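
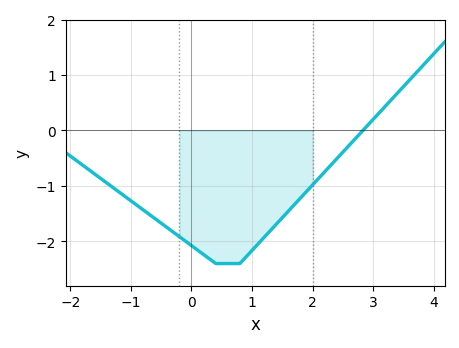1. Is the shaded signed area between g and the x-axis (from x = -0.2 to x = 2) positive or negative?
negative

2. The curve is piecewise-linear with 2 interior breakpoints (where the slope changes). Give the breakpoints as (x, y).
(0.4, -2.4); (0.8, -2.4)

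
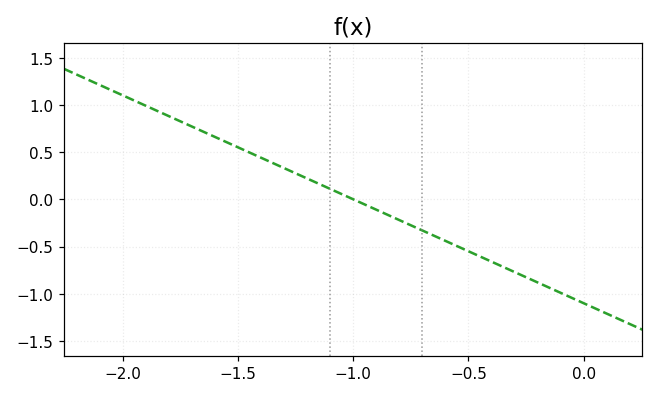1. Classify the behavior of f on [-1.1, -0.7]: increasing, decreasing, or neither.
decreasing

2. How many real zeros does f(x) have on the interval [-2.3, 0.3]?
1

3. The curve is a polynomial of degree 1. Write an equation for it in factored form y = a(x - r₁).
y = -1.1(x + 1)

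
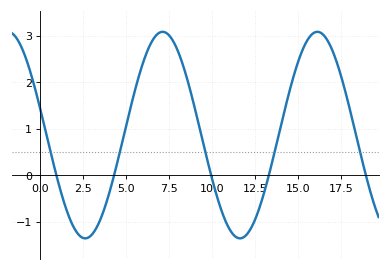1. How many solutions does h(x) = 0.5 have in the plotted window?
5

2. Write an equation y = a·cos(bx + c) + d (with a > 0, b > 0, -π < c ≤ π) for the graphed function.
y = 2.22cos(0.7x + 1.29) + 0.86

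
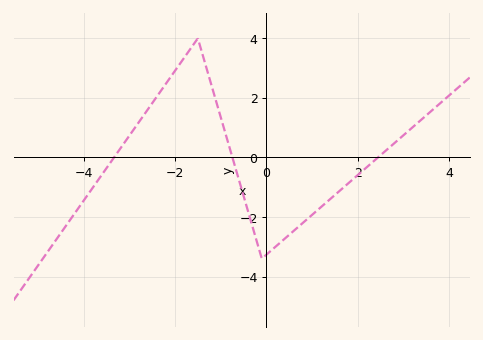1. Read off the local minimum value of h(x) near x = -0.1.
-3.4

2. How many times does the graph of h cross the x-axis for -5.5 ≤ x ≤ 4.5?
3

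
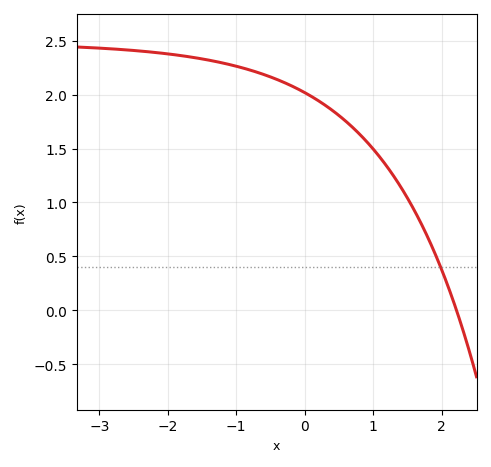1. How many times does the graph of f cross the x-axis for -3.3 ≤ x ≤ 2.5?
1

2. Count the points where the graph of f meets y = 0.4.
1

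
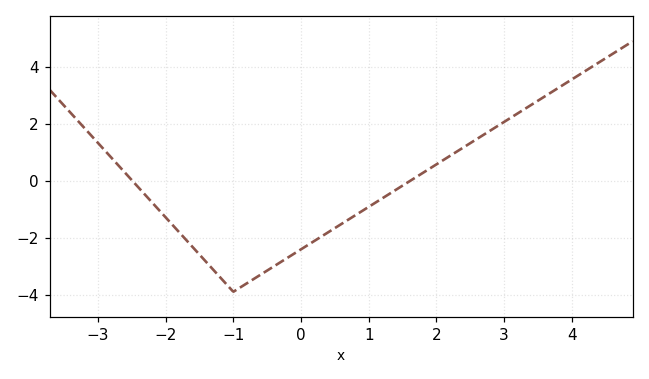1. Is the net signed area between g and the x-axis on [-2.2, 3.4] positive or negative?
negative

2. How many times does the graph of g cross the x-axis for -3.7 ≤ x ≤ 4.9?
2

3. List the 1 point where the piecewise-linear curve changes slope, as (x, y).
(-1, -3.9)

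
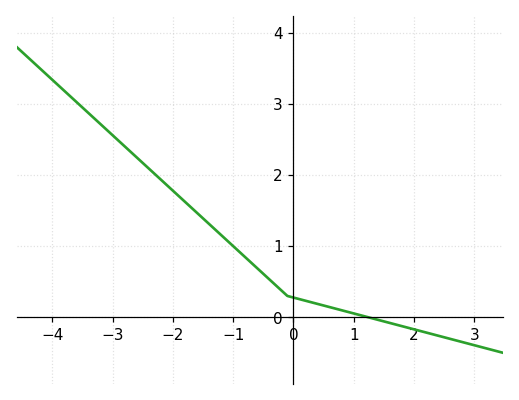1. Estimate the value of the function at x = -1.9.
1.7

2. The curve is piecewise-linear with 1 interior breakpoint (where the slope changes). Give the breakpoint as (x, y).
(-0.1, 0.3)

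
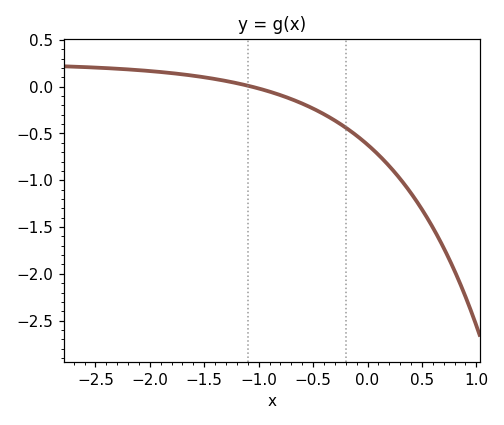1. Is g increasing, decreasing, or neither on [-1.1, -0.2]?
decreasing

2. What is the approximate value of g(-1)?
-0.02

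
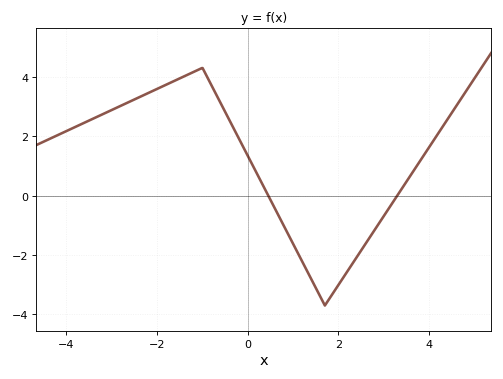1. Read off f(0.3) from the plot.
0.448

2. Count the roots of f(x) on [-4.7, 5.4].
2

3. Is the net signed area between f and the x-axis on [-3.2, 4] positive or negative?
positive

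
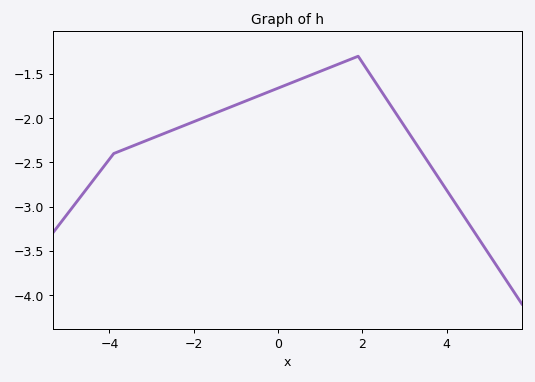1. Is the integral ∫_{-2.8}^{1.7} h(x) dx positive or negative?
negative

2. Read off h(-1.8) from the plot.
-2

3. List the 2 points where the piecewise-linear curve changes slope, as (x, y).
(-3.9, -2.4); (1.9, -1.3)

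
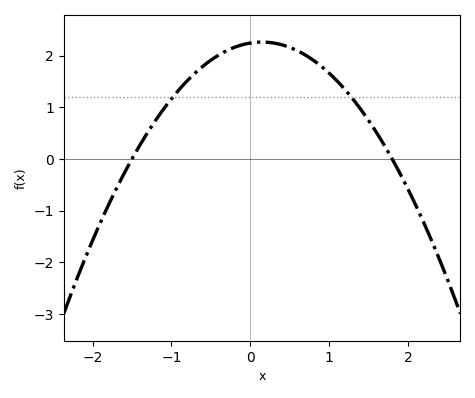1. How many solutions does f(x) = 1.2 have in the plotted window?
2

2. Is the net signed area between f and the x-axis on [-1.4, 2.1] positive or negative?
positive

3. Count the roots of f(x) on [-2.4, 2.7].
2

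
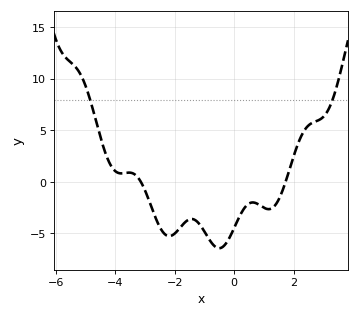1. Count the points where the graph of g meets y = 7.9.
2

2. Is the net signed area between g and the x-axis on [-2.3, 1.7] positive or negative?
negative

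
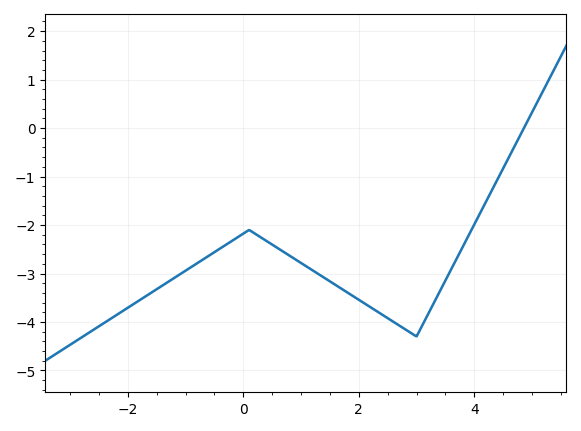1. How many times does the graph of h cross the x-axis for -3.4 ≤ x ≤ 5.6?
1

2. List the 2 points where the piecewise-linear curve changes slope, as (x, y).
(0.1, -2.1); (3, -4.3)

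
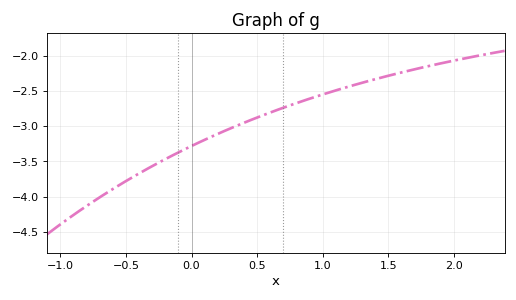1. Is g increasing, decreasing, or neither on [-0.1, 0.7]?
increasing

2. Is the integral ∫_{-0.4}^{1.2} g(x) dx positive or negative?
negative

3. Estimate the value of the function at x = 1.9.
-2.1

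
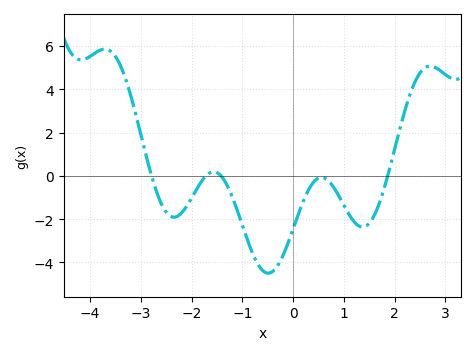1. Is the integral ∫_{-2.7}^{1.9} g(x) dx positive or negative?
negative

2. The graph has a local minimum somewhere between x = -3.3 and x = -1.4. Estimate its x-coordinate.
-2.35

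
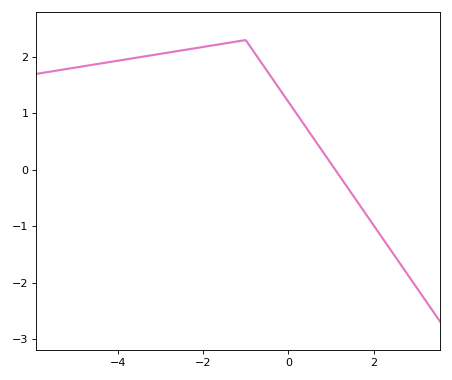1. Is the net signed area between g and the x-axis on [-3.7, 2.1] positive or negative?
positive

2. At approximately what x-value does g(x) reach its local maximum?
-1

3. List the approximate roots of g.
1.1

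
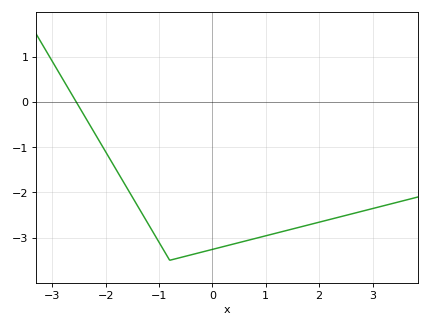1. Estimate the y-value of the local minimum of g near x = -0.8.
-3.5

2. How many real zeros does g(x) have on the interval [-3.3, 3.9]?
1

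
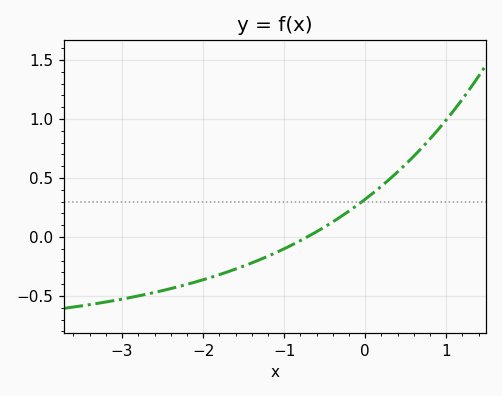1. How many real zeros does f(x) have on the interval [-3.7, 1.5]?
1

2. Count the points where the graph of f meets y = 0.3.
1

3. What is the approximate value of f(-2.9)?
-0.5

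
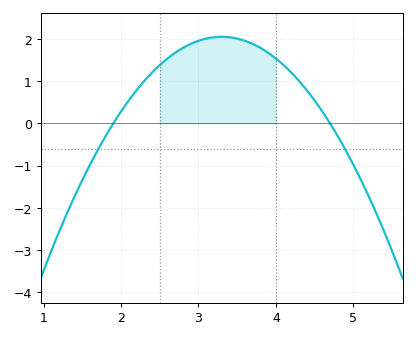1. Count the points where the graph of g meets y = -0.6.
2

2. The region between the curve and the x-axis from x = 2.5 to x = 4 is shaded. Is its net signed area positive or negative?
positive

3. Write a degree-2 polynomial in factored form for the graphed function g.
y = -1.05(x - 1.9)(x - 4.7)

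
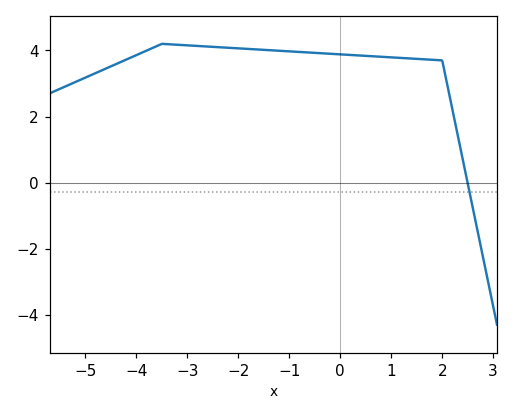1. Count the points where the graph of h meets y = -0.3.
1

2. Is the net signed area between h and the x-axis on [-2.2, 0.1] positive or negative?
positive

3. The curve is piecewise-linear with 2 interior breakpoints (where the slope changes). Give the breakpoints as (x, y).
(-3.5, 4.2); (2, 3.7)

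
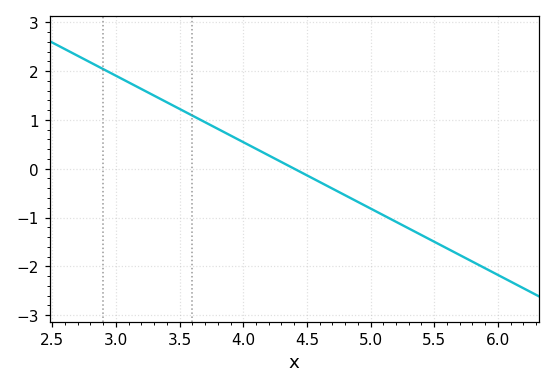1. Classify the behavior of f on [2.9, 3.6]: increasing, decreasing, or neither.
decreasing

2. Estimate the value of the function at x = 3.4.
1.36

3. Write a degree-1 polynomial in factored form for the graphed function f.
y = -1.36(x - 4.4)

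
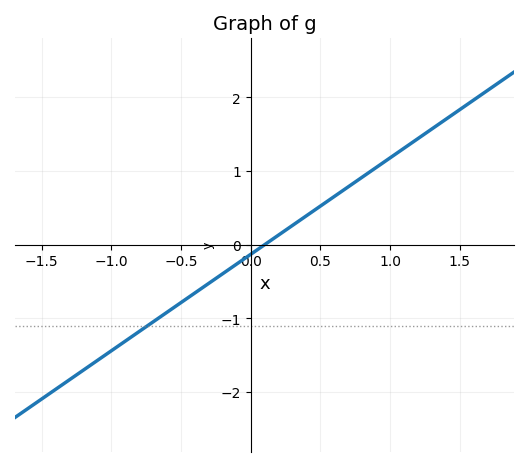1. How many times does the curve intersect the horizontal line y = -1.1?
1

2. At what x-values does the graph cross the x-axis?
0.1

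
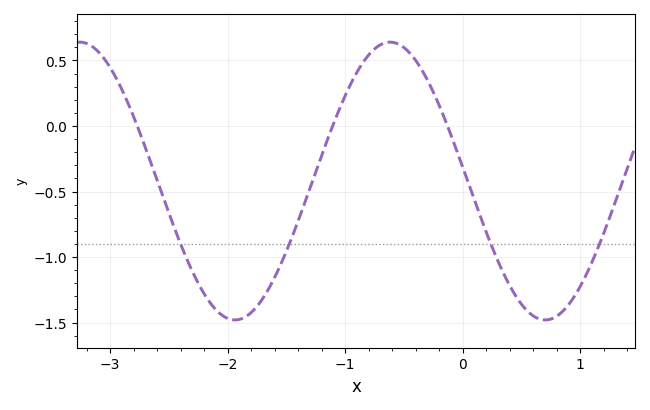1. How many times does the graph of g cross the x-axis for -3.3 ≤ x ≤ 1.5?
3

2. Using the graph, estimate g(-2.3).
-1.11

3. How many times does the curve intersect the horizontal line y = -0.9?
4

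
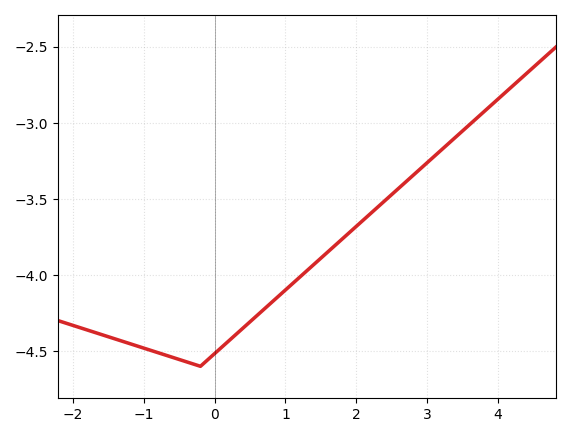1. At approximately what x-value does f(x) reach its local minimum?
-0.2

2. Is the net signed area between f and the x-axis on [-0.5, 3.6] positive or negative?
negative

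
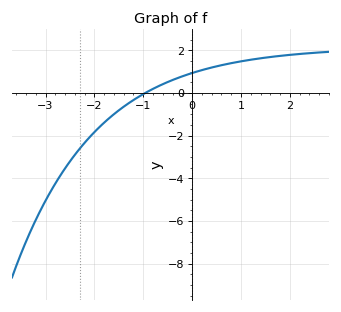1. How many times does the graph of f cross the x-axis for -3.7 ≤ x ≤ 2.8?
1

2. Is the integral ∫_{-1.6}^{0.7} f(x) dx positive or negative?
positive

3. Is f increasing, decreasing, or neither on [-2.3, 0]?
increasing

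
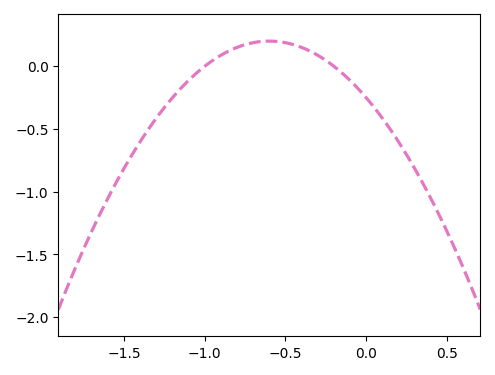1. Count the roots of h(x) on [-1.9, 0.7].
2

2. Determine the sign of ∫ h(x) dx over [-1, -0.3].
positive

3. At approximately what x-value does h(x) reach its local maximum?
-0.6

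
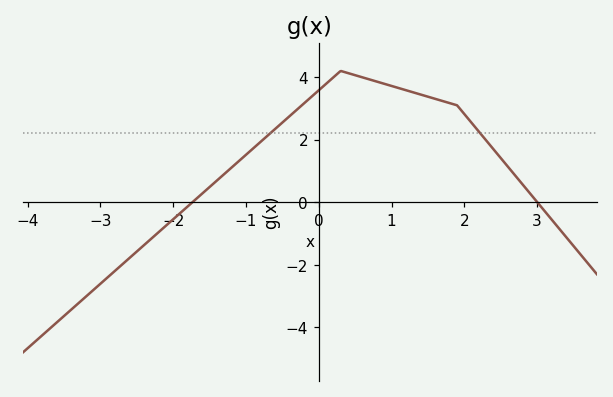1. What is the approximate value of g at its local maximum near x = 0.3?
4.2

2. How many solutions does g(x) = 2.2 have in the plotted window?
2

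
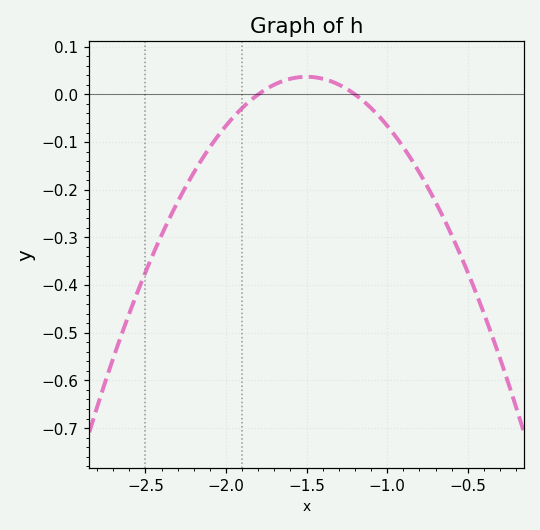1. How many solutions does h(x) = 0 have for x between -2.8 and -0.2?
2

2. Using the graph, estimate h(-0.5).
-0.37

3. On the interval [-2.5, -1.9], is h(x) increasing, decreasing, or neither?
increasing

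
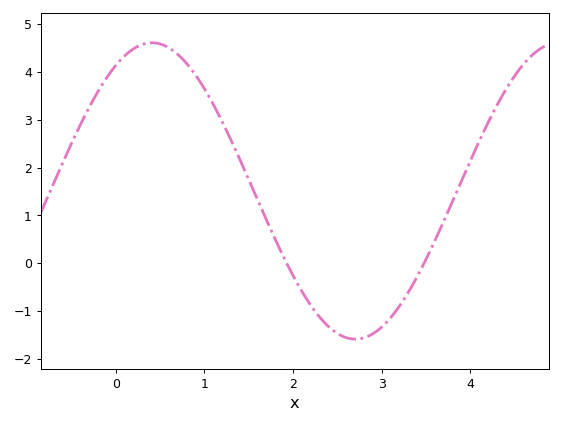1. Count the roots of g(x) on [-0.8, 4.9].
2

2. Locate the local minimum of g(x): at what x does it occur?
2.7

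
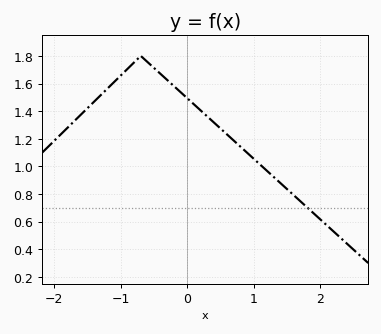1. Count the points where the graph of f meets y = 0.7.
1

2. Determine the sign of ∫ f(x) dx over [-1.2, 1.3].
positive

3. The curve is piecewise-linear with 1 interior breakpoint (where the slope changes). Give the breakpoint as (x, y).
(-0.7, 1.8)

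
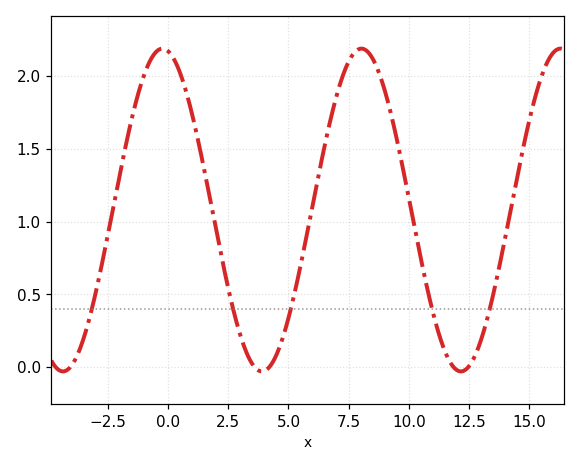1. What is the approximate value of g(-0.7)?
2.1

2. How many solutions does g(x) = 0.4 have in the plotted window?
5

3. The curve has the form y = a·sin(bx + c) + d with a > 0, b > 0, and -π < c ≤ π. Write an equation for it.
y = 1.11sin(0.76x + 1.8) + 1.08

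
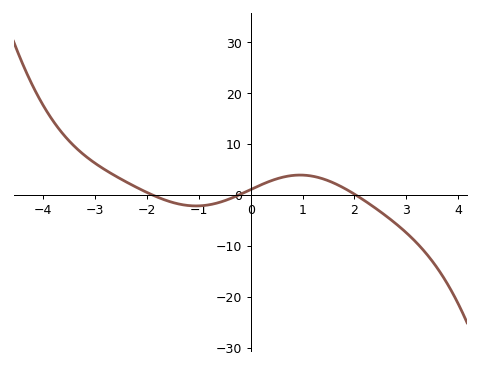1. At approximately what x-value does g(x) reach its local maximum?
0.954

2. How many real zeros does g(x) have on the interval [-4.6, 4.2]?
3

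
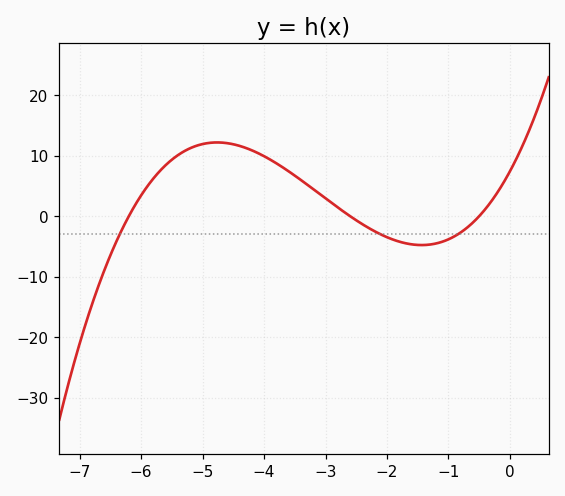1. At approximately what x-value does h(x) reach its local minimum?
-1.4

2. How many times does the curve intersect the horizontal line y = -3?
3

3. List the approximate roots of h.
-6.2, -2.6, -0.4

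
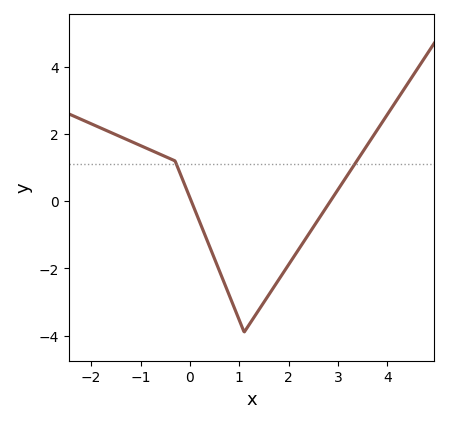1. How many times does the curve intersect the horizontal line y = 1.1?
2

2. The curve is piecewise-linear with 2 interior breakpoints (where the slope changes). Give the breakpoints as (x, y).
(-0.3, 1.2); (1.1, -3.9)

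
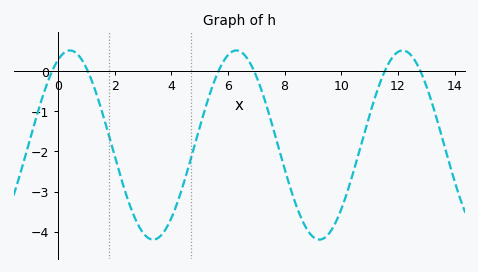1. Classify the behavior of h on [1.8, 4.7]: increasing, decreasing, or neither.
neither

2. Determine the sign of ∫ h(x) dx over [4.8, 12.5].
negative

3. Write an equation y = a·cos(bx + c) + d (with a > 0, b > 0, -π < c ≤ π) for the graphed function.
y = 2.36cos(1.1x - 0.45) - 1.84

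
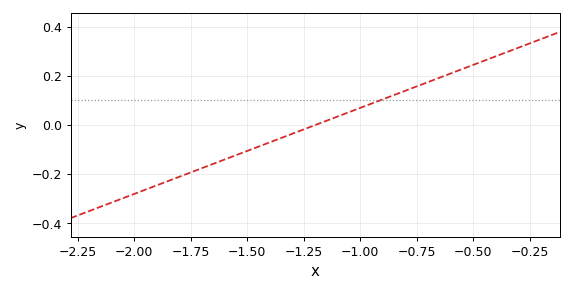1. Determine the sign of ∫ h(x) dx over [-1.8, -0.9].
negative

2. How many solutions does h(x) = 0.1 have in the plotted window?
1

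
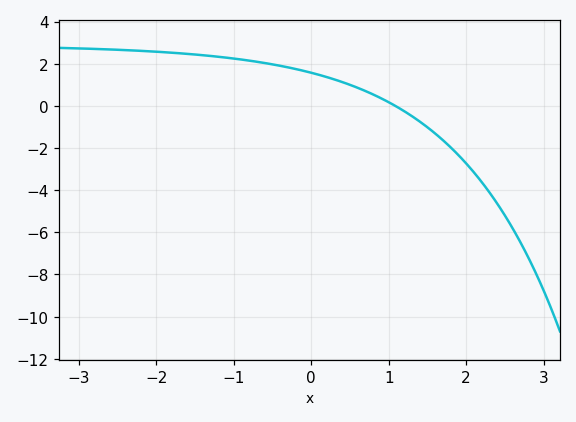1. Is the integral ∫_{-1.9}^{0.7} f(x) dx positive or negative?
positive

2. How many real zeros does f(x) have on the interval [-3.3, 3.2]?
1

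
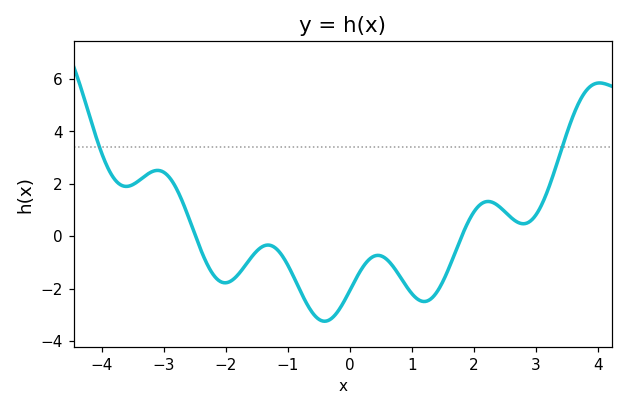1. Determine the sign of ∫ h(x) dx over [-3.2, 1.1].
negative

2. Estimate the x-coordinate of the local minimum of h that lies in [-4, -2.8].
-3.6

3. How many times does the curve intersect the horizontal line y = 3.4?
2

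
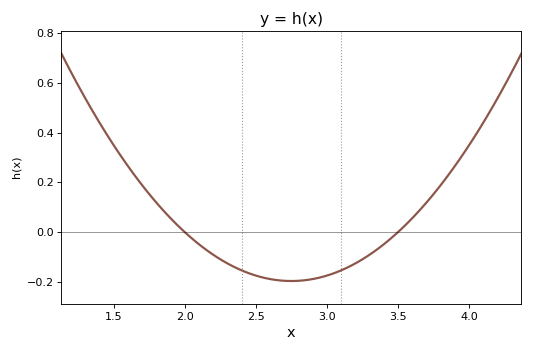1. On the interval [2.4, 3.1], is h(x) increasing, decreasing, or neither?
neither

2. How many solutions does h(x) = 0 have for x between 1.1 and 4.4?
2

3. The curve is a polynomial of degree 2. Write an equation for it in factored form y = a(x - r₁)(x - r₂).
y = 0.35(x - 2)(x - 3.5)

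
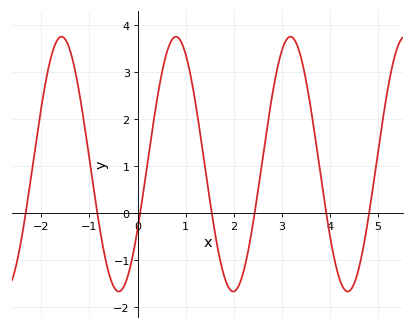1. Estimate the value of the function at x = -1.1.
1.85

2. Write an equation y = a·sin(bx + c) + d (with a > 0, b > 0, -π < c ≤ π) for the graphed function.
y = 2.71sin(2.64x - 0.54) + 1.04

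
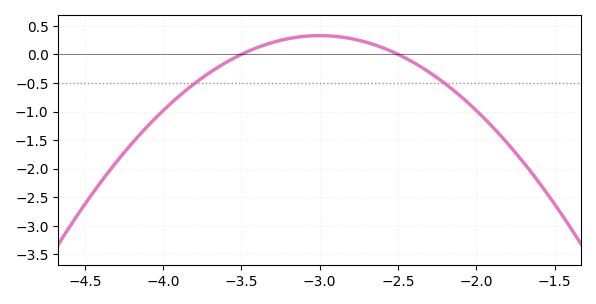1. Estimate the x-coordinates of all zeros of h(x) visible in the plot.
-3.5, -2.5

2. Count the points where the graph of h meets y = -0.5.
2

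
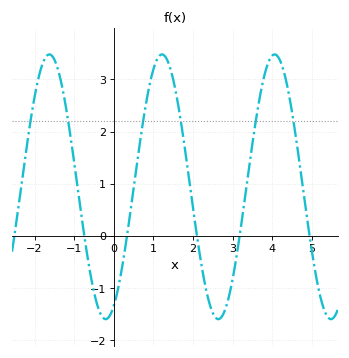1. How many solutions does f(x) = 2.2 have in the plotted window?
6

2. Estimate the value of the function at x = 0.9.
2.9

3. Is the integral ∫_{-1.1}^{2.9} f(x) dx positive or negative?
positive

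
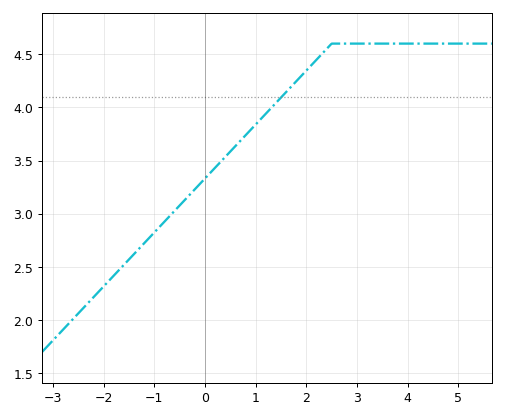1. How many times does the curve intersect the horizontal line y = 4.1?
1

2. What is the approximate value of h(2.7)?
4.6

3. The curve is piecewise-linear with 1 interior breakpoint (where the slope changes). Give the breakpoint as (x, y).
(2.5, 4.6)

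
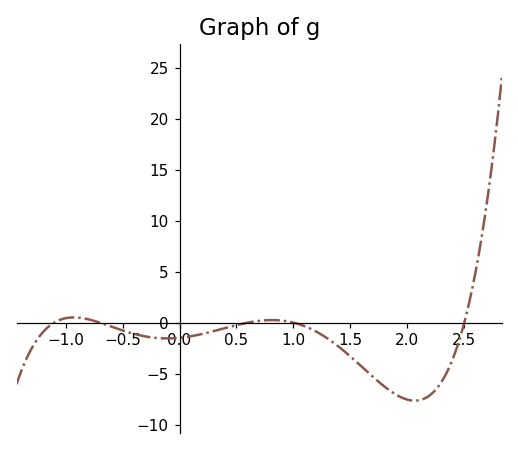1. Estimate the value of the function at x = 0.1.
-1.5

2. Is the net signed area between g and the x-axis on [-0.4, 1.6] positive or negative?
negative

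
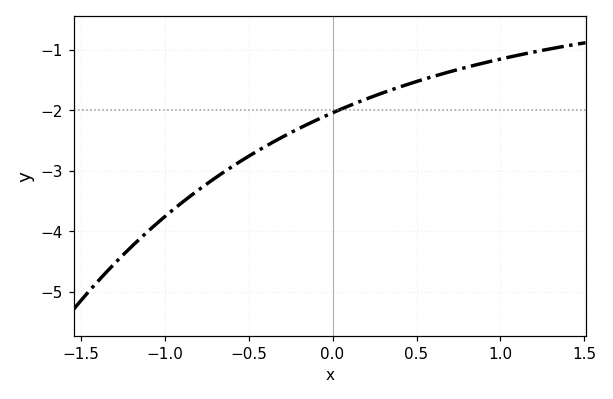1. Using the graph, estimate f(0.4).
-1.61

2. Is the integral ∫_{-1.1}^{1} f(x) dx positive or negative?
negative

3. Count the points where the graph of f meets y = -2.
1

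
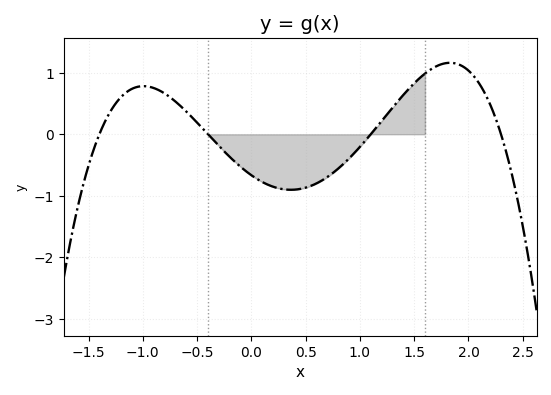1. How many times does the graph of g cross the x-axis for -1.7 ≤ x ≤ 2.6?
4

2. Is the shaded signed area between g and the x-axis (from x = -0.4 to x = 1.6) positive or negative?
negative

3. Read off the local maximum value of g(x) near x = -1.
0.8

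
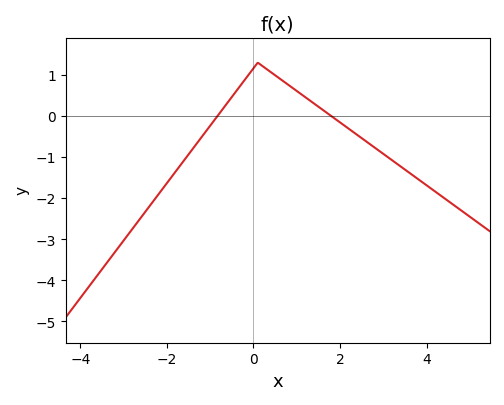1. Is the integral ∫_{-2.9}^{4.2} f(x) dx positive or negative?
negative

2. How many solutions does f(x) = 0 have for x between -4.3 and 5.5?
2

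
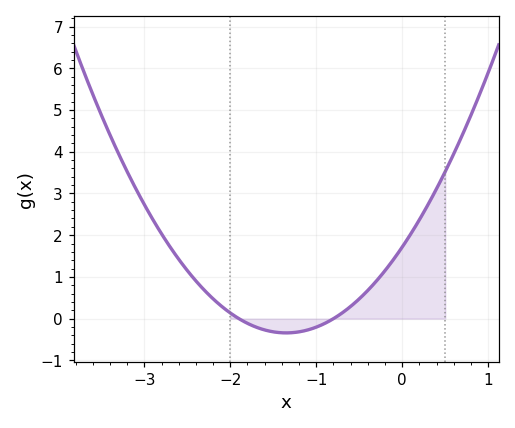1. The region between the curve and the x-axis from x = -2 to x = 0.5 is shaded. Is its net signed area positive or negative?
positive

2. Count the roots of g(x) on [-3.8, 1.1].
2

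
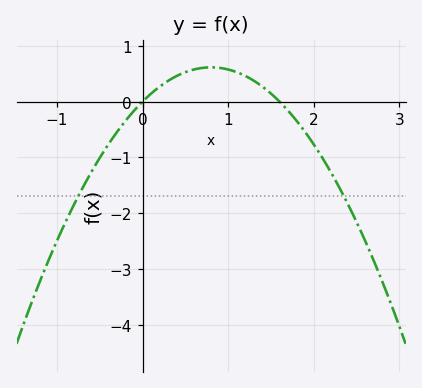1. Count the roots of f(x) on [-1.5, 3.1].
2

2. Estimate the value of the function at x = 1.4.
0.3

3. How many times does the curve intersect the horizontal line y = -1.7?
2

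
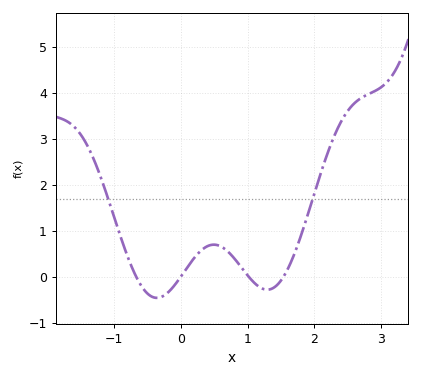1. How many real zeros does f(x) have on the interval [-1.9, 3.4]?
4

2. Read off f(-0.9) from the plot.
0.867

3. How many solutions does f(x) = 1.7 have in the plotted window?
2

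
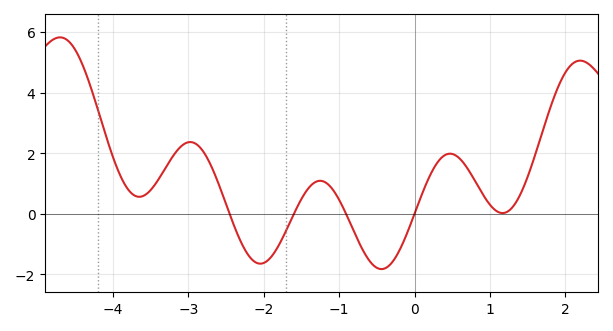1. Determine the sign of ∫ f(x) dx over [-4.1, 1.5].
positive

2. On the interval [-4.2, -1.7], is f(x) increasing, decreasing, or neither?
neither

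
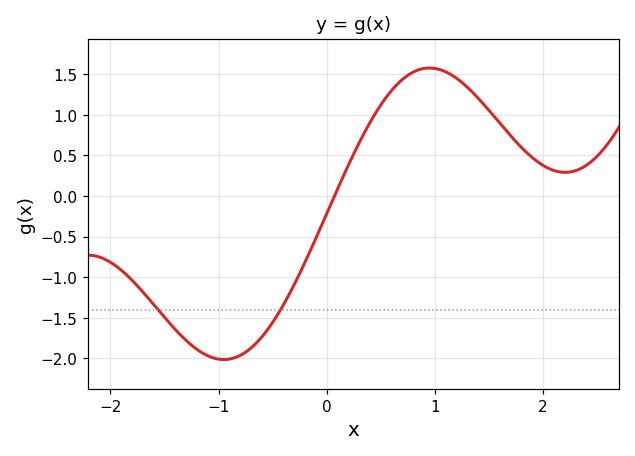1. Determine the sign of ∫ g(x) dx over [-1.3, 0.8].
negative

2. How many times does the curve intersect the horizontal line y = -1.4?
2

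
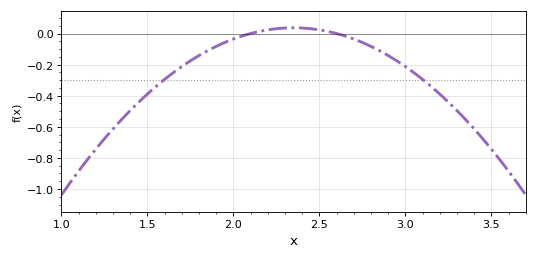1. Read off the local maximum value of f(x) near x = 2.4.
0.04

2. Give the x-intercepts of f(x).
2.1, 2.6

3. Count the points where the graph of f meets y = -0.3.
2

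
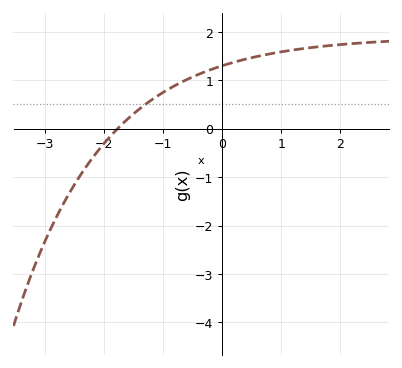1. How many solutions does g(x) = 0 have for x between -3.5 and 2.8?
1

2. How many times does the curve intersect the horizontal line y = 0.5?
1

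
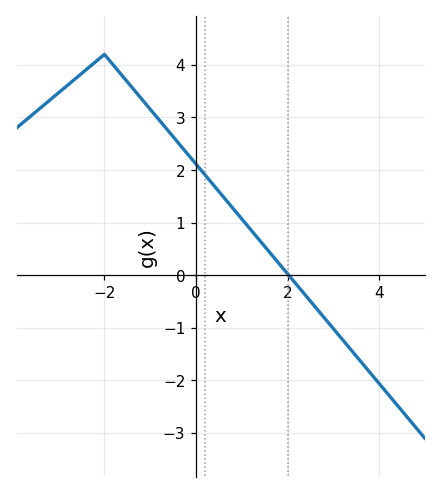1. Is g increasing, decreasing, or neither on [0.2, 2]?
decreasing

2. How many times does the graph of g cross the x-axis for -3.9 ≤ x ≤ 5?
1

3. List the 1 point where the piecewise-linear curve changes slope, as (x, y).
(-2, 4.2)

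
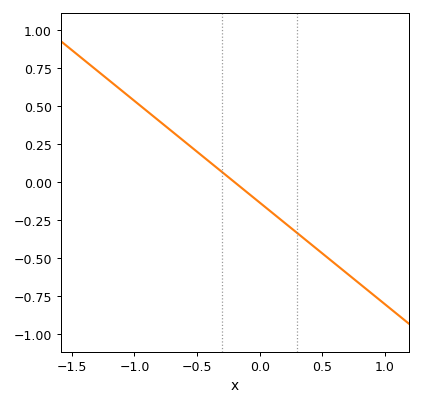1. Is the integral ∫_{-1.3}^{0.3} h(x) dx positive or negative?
positive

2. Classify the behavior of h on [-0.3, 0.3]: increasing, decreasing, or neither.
decreasing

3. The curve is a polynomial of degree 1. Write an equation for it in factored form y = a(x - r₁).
y = -0.67(x + 0.2)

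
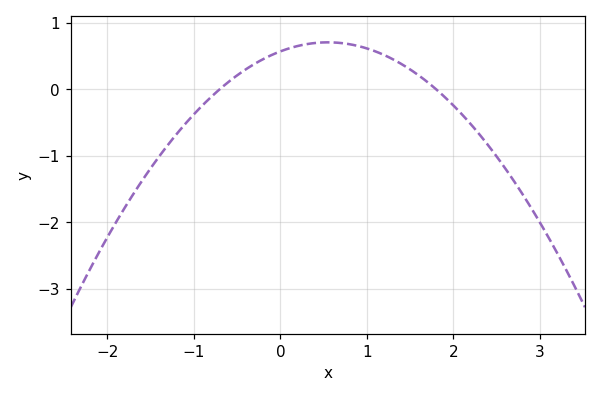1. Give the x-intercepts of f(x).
-0.7, 1.8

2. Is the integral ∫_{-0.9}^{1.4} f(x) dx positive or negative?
positive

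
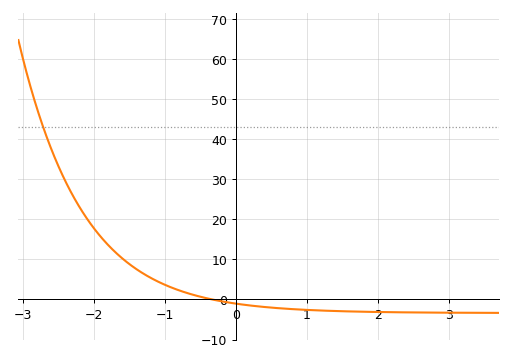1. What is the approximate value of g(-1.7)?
12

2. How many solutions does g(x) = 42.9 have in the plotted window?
1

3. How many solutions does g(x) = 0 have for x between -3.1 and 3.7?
1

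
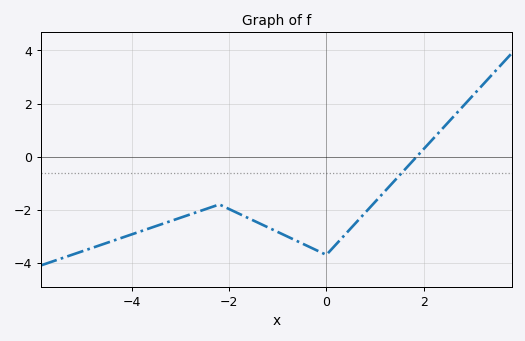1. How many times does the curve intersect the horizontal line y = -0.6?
1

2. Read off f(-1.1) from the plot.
-2.75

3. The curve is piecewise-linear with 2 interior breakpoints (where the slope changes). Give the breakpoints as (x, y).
(-2.2, -1.8); (0, -3.7)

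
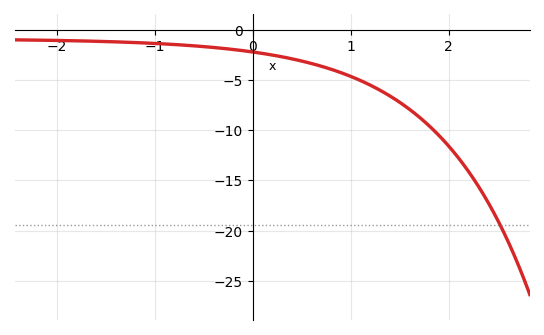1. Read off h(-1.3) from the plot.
-1.23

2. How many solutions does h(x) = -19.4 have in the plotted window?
1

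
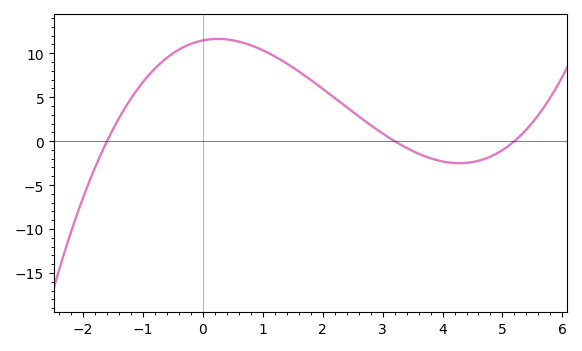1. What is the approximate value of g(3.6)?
-1.5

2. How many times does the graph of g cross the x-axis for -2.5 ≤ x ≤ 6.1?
3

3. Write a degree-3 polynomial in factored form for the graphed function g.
y = 0.43(x + 1.6)(x - 3.2)(x - 5.2)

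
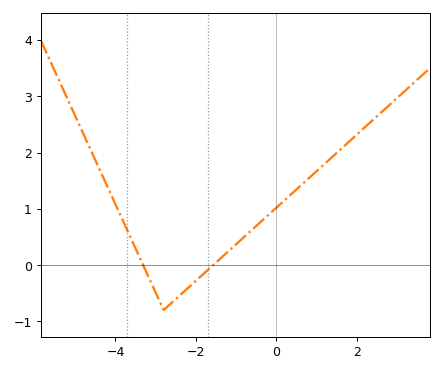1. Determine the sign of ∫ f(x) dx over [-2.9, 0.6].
positive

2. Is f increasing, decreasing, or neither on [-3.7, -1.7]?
neither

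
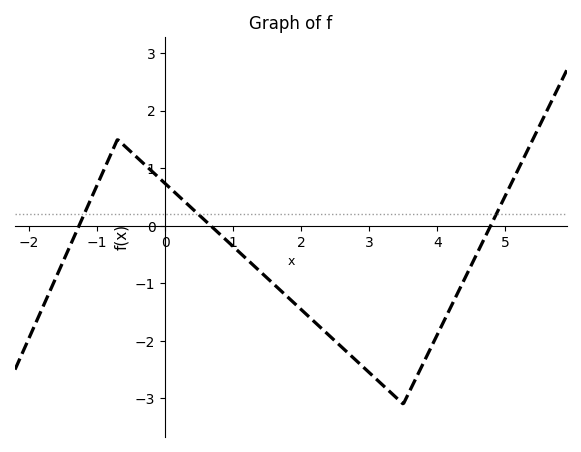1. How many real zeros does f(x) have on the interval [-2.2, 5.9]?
3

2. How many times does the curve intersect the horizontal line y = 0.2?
3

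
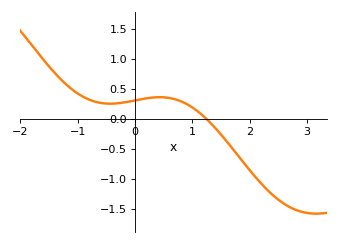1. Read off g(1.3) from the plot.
-0.052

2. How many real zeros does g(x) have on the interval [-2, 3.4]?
1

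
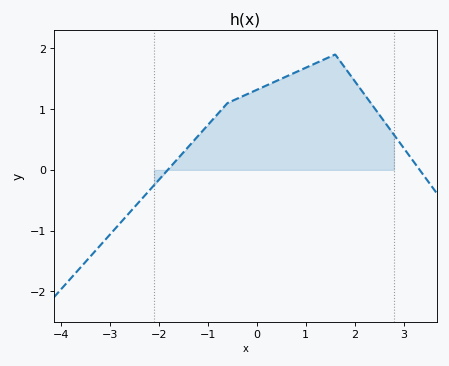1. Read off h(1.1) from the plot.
1.7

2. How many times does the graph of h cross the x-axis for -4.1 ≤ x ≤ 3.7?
2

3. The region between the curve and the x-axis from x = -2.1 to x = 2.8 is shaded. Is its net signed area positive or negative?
positive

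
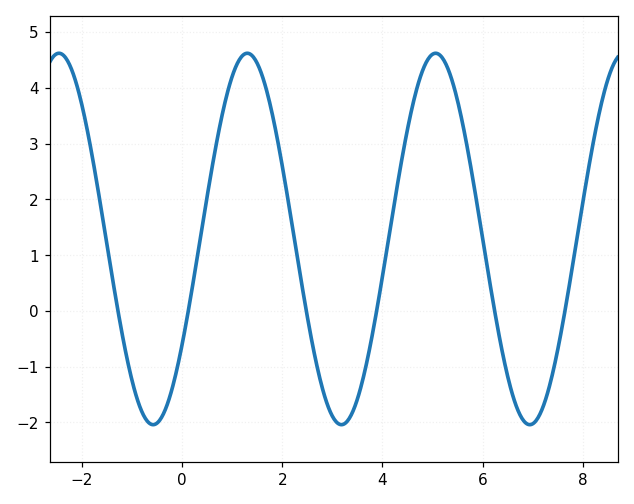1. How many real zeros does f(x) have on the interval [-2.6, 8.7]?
6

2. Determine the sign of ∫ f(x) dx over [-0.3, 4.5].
positive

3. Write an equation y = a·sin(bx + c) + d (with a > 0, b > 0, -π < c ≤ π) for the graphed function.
y = 3.33sin(1.67x - 0.602) + 1.29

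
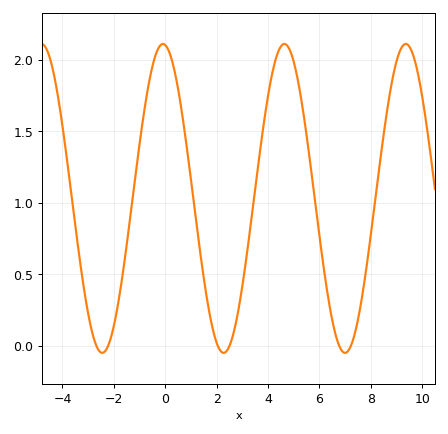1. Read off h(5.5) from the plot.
1.45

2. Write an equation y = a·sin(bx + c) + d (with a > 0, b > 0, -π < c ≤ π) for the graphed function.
y = 1.08sin(1.3x + 1.7) + 1.03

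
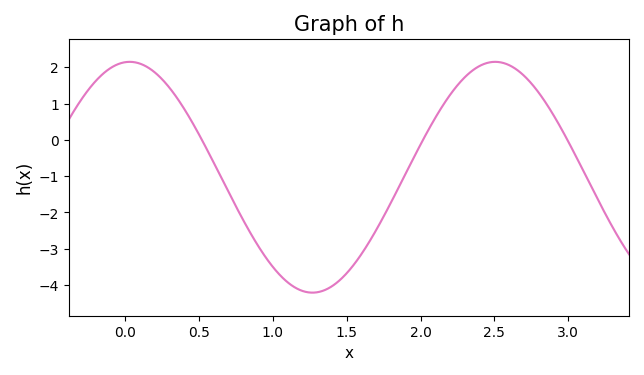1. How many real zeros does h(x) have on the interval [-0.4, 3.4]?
3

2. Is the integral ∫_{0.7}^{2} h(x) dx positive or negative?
negative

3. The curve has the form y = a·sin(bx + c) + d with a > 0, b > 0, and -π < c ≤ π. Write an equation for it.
y = 3.18sin(2.5x + 1.5) - 1.03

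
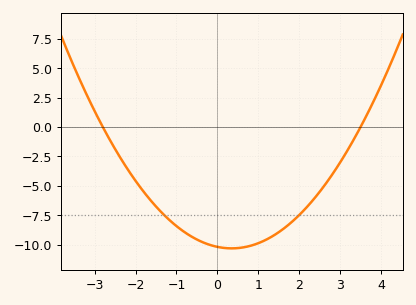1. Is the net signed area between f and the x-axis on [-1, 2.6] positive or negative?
negative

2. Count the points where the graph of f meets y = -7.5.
2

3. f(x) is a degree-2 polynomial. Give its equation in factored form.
y = 1.04(x + 2.8)(x - 3.5)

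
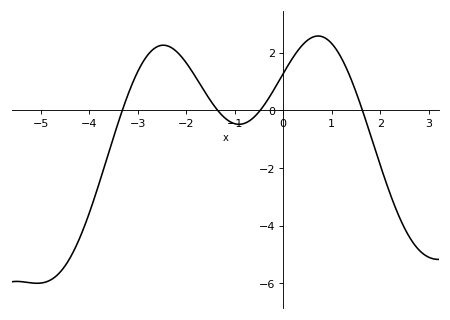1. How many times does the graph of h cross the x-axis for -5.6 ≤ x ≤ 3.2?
4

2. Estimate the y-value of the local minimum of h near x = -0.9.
-0.4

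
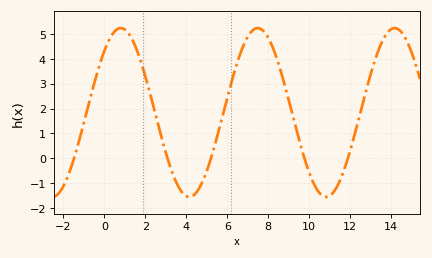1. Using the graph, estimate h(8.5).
3.8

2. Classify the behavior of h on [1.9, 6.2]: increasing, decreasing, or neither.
neither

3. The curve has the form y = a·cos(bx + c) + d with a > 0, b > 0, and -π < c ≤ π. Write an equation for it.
y = 3.4cos(0.94x - 0.752) + 1.84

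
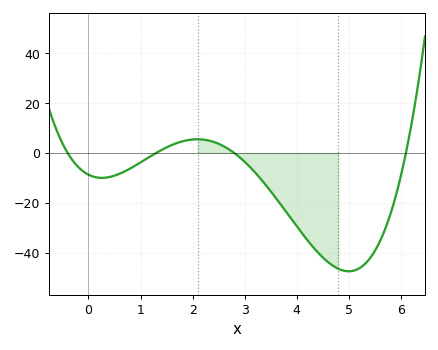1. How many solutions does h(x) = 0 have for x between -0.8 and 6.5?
4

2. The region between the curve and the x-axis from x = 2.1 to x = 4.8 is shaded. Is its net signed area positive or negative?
negative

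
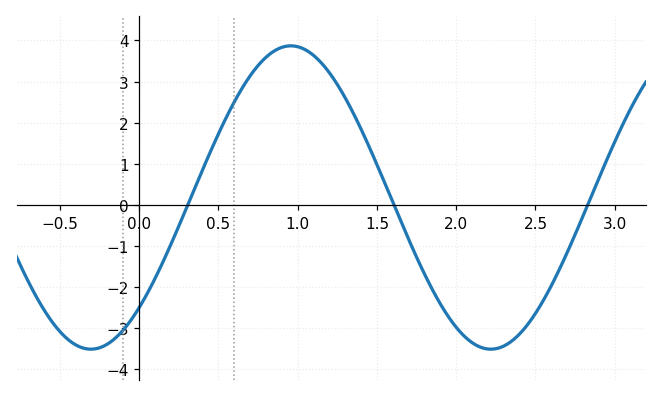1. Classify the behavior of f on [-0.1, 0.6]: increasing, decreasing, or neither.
increasing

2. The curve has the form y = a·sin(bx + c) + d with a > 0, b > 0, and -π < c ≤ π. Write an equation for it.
y = 3.69sin(2.5x - 0.81) + 0.18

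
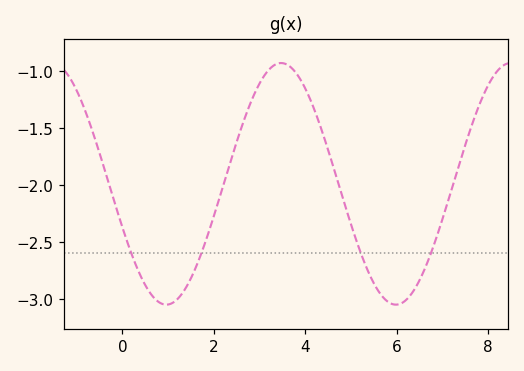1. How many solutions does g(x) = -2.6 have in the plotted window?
4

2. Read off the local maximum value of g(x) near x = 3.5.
-0.95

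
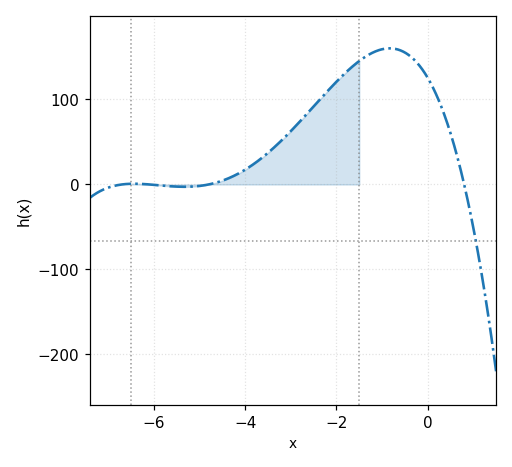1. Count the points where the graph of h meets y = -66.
1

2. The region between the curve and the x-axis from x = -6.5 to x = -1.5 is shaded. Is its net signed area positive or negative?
positive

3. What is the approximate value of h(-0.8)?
160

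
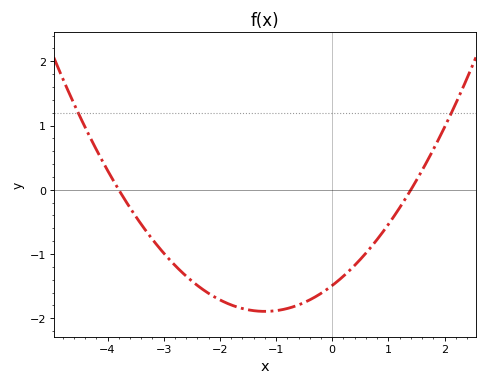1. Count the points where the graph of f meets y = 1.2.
2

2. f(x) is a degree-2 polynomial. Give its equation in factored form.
y = 0.28(x + 3.8)(x - 1.4)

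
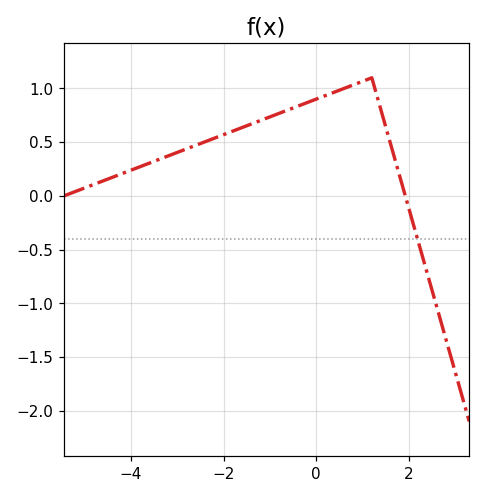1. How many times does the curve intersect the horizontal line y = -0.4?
1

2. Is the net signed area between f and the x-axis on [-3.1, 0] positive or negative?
positive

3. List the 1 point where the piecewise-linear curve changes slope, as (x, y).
(1.2, 1.1)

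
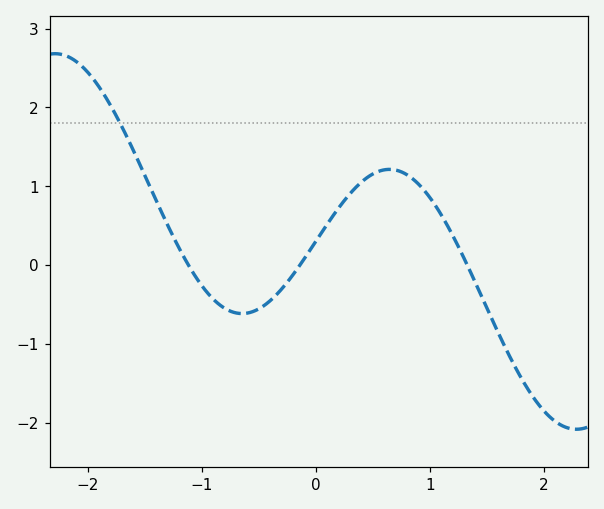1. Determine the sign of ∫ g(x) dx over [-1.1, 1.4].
positive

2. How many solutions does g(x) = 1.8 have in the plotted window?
1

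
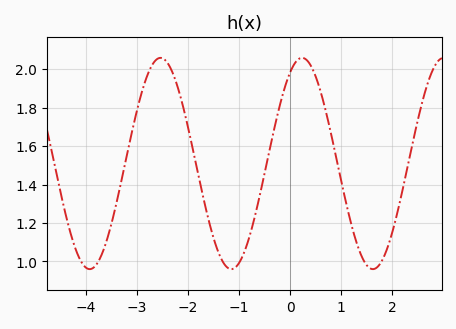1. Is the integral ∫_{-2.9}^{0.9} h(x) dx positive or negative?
positive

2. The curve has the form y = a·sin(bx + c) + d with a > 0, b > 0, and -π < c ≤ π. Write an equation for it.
y = 0.55sin(2.27x + 1.04) + 1.51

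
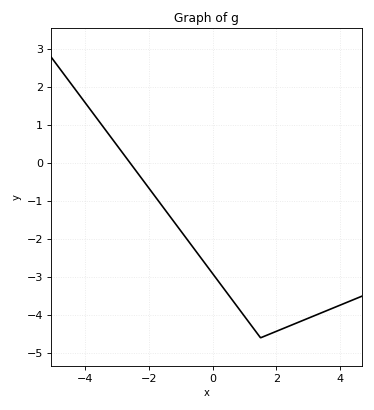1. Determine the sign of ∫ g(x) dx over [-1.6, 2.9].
negative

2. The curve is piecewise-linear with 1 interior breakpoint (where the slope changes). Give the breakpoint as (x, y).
(1.5, -4.6)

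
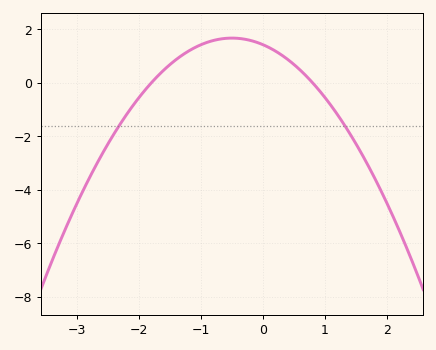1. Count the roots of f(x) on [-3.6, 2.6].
2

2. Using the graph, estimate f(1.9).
-4.03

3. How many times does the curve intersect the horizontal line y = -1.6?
2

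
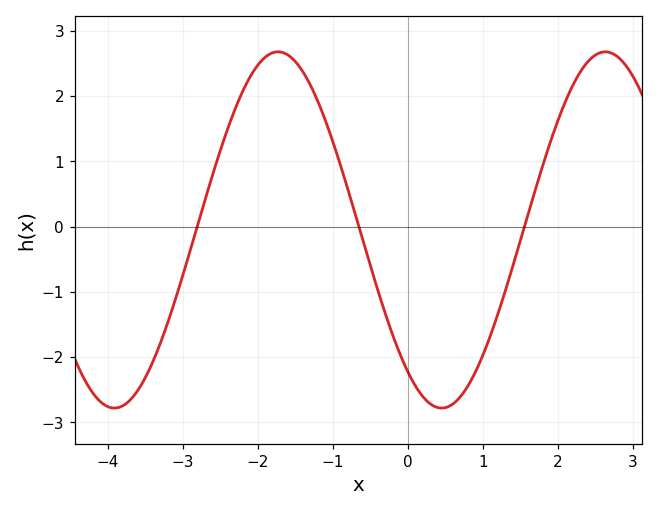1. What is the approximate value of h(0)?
-2.22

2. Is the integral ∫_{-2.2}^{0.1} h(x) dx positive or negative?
positive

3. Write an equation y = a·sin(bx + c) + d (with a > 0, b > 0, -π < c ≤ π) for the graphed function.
y = 2.73sin(1.44x - 2.22) - 0.05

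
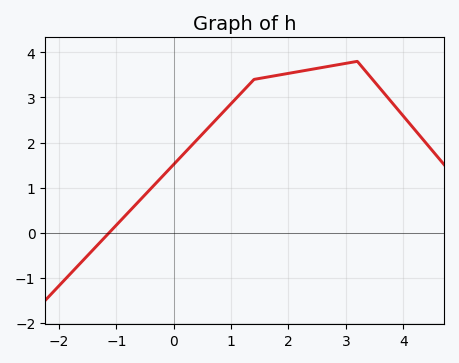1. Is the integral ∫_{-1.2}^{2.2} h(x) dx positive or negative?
positive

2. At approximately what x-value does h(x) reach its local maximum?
3.2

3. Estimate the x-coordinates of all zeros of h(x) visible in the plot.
-1.1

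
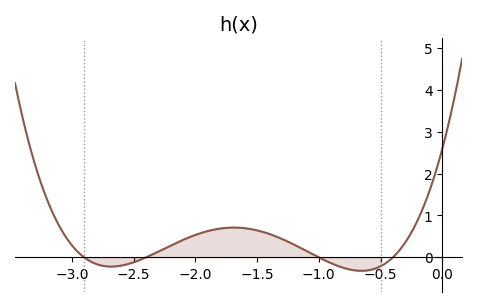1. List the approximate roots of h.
-2.9, -2.4, -1, -0.4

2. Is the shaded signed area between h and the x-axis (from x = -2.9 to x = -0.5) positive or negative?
positive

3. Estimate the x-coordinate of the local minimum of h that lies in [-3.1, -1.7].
-2.7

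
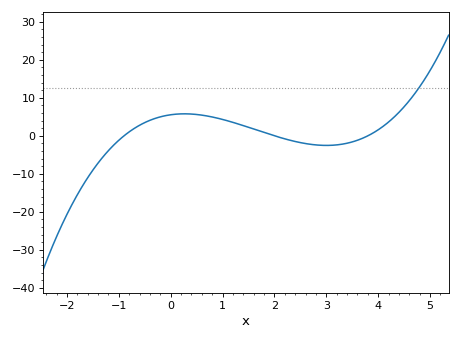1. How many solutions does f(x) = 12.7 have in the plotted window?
1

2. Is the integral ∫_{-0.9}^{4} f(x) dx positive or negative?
positive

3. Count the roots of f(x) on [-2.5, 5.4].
3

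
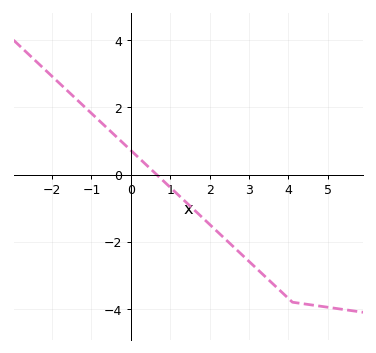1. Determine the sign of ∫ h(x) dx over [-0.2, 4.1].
negative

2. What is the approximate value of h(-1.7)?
2.6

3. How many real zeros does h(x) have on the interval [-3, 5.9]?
1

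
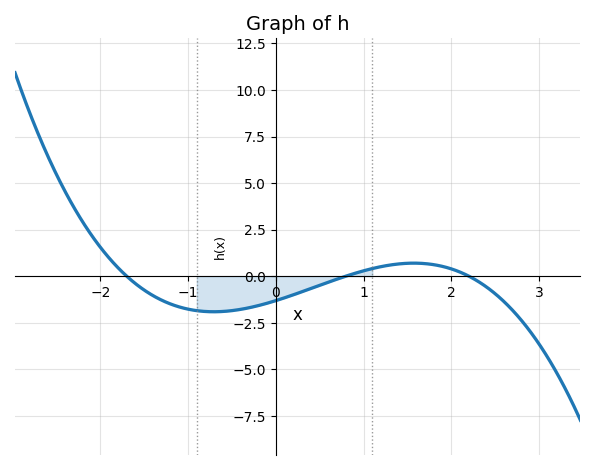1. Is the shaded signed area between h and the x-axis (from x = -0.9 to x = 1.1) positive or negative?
negative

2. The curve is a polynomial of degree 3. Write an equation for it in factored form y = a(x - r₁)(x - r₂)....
y = -0.44(x + 1.7)(x - 0.8)(x - 2.2)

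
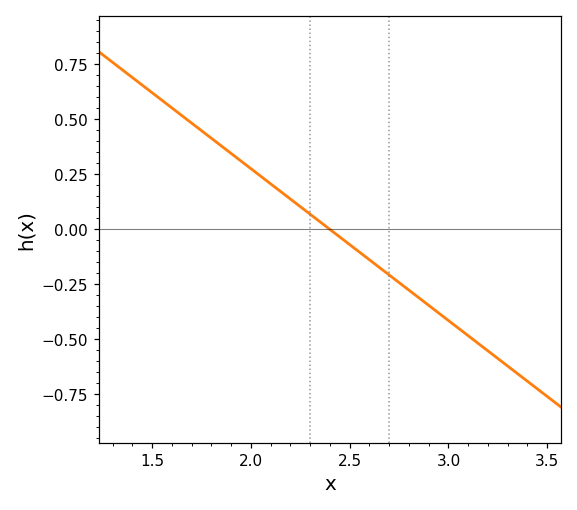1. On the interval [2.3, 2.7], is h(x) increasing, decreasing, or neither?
decreasing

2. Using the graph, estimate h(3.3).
-0.62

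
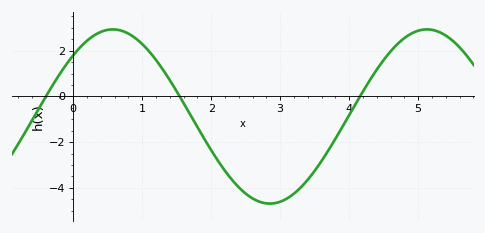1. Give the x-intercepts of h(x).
-0.396, 1.54, 4.16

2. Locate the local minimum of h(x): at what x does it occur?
2.85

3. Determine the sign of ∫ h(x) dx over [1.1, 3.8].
negative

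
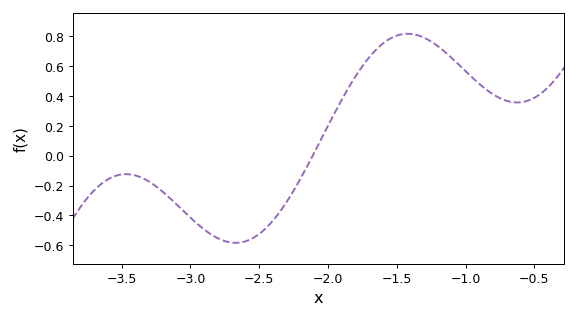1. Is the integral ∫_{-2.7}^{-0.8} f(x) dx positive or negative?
positive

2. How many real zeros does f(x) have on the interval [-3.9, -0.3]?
1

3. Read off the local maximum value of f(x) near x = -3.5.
-0.124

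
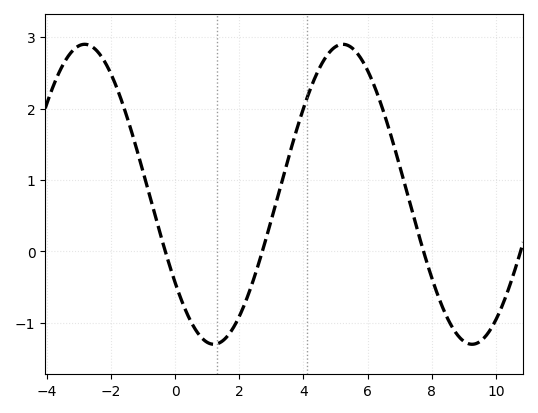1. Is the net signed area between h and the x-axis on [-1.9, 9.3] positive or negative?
positive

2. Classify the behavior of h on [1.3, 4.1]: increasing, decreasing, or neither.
increasing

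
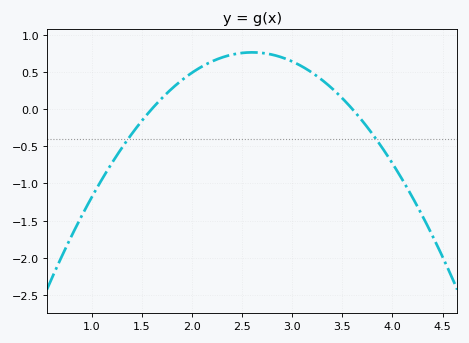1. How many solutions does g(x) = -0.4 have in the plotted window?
2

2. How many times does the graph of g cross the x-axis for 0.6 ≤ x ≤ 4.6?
2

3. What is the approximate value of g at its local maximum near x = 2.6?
0.75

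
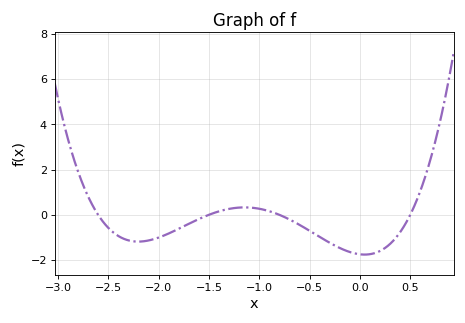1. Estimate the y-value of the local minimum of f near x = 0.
-1.8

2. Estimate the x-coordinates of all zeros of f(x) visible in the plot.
-2.6, -1.5, -0.8, 0.5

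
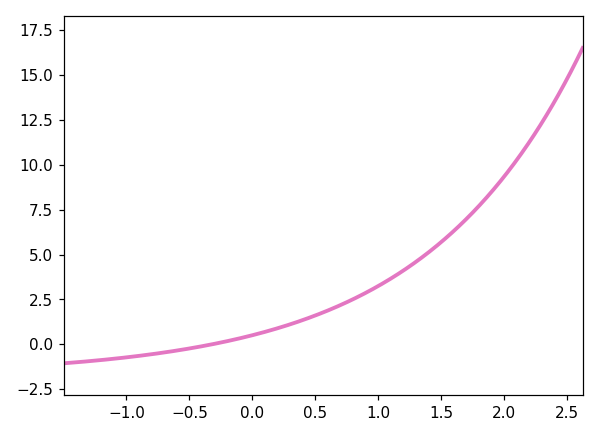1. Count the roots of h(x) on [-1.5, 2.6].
1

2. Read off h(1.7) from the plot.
7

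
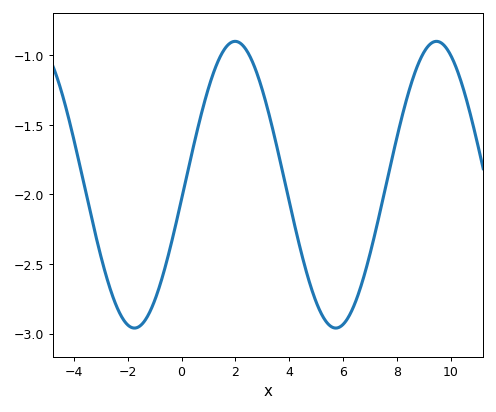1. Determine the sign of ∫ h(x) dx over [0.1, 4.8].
negative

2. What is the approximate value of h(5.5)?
-2.94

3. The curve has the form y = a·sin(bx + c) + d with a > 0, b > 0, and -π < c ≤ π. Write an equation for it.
y = 1.03sin(0.84x - 0.1) - 1.93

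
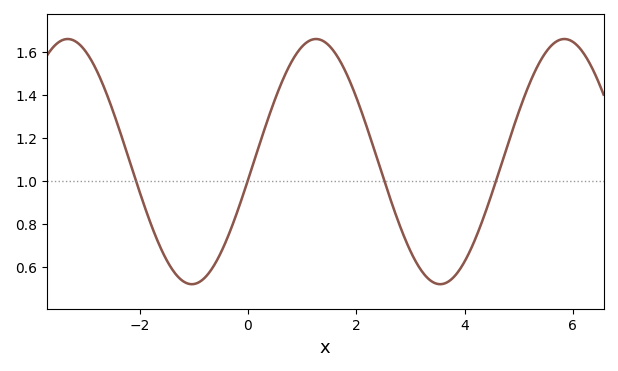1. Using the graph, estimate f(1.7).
1.56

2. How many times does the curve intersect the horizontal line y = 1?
4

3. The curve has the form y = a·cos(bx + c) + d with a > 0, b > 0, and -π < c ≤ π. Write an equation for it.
y = 0.57cos(1.37x - 1.72) + 1.09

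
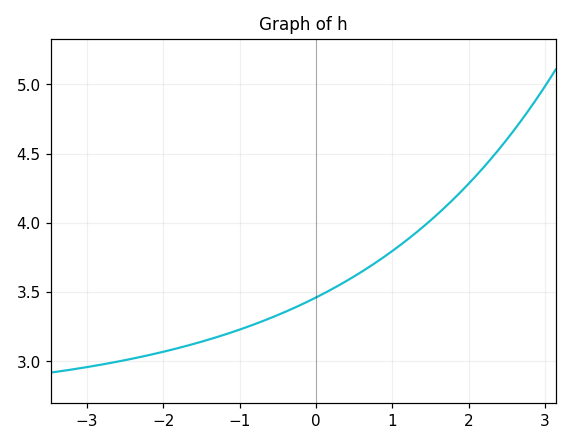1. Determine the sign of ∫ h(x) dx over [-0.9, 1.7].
positive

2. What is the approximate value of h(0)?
3.46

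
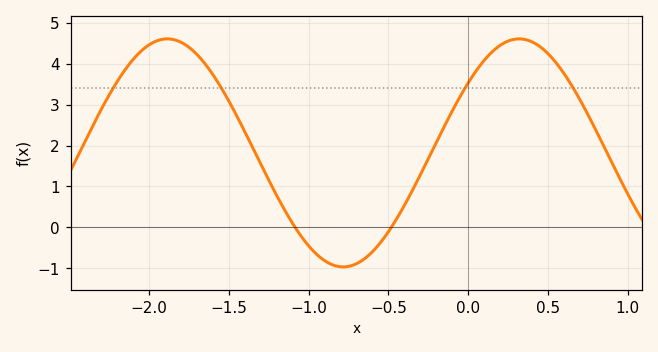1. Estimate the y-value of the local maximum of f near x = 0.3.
4.6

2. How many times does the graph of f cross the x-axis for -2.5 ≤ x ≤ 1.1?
2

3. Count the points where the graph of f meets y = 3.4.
4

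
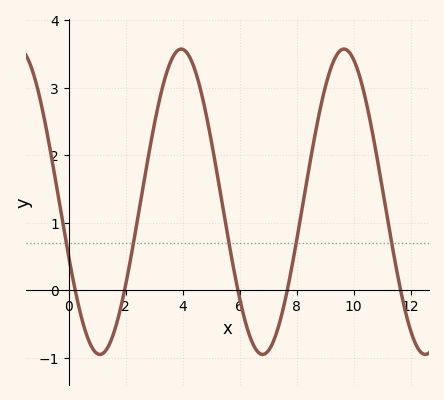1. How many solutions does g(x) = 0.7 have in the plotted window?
5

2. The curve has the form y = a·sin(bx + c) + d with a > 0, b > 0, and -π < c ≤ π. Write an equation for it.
y = 2.26sin(1.1x - 2.77) + 1.31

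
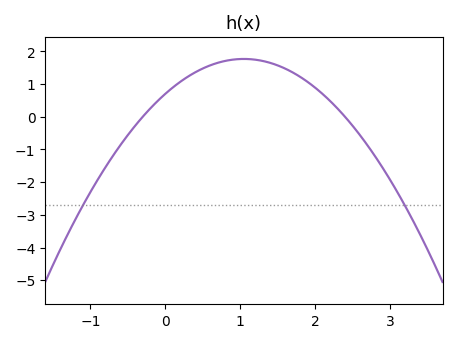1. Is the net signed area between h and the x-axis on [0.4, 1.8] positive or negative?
positive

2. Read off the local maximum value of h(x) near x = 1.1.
1.8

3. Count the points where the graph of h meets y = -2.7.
2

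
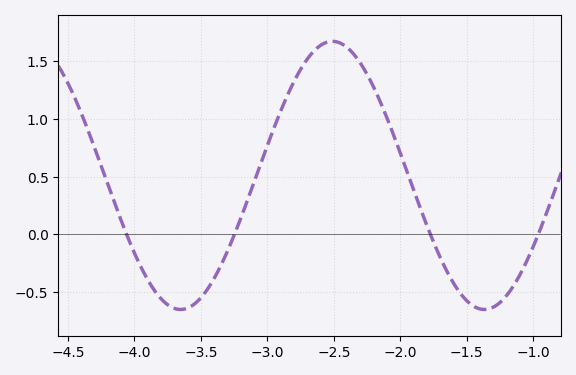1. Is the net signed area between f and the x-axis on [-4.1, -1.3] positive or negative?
positive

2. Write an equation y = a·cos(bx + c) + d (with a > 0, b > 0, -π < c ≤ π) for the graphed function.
y = 1.16cos(2.75x + 0.622) + 0.51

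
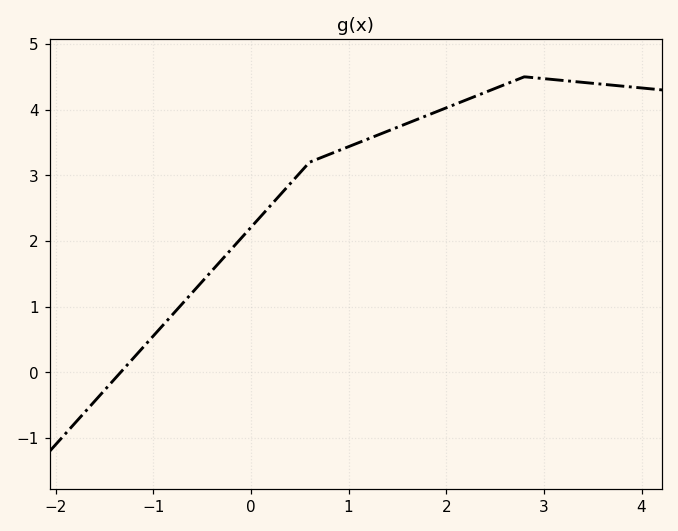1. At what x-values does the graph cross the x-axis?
-1.3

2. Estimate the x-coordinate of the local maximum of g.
2.8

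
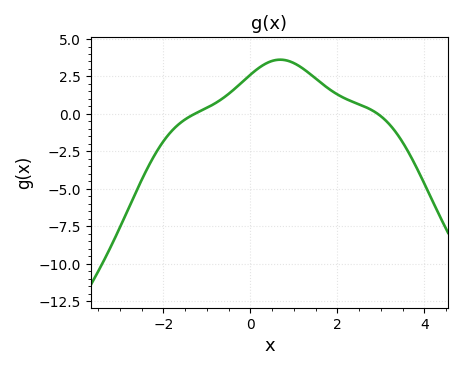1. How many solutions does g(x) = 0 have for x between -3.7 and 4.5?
2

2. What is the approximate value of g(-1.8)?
-1.11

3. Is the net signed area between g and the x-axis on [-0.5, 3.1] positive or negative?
positive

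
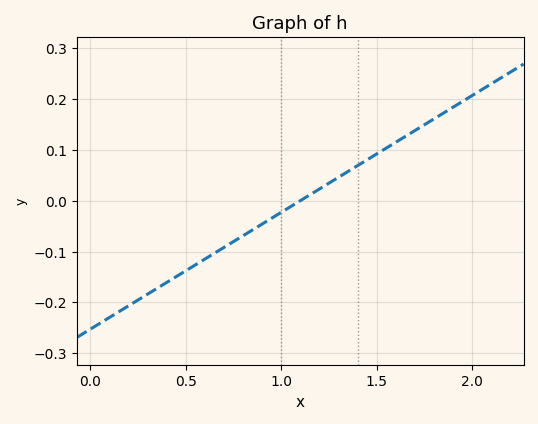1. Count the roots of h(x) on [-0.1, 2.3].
1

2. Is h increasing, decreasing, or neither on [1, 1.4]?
increasing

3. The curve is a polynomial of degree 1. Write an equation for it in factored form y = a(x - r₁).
y = 0.23(x - 1.1)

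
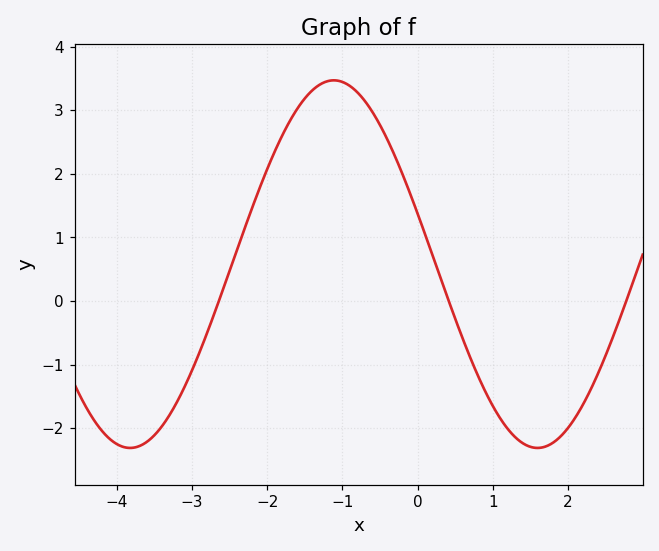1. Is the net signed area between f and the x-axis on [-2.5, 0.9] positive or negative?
positive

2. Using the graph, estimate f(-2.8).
-0.5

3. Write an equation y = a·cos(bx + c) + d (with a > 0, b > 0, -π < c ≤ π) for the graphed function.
y = 2.89cos(1.2x + 1.3) + 0.58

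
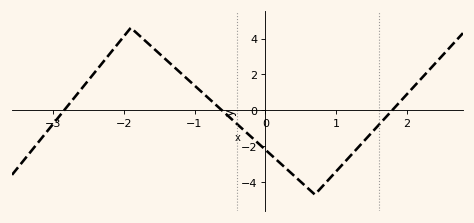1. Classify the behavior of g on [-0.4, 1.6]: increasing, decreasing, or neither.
neither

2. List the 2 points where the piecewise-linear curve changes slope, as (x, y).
(-1.9, 4.6); (0.7, -4.7)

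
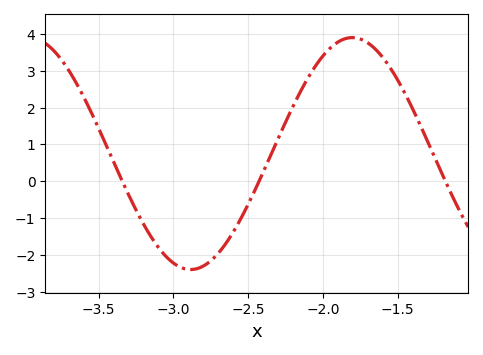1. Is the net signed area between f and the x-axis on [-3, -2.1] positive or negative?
negative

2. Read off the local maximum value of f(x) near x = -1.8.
3.9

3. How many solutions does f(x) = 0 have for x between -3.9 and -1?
3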